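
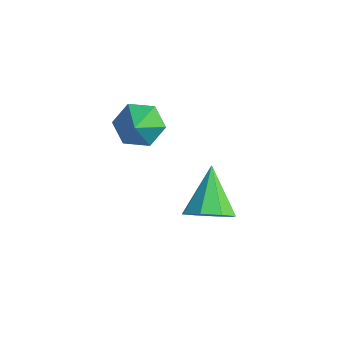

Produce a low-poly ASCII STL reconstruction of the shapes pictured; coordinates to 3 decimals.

solid 
facet normal -0.593 0.497 -0.634
outer loop
vertex 1.01 -0.005 2.768
vertex 0.505 -0.572 2.796
vertex 0.458 0.003 3.291
endloop
endfacet
facet normal 0.568 0.574 0.590
outer loop
vertex 1.01 -0.005 2.768
vertex 0.458 0.003 3.291
vertex 1.335 -1.268 3.684
endloop
endfacet
facet normal -0.593 0.497 -0.634
outer loop
vertex 0.458 0.003 3.291
vertex 0.505 -0.572 2.796
vertex -0.047 -0.564 3.319
endloop
endfacet
facet normal -0.159 0.190 0.969
outer loop
vertex 0.458 0.003 3.291
vertex -0.047 -0.564 3.319
vertex 1.335 -1.268 3.684
endloop
endfacet
facet normal -0.593 0.496 -0.634
outer loop
vertex -0.047 -0.564 3.319
vertex 0.505 -0.572 2.796
vertex -0.0 -1.139 2.825
endloop
endfacet
facet normal -0.475 -0.596 0.648
outer loop
vertex -0.047 -0.564 3.319
vertex -0.0 -1.139 2.825
vertex 1.335 -1.268 3.684
endloop
endfacet
facet normal -0.594 0.496 -0.633
outer loop
vertex -0.0 -1.139 2.825
vertex 0.505 -0.572 2.796
vertex 0.551 -1.147 2.302
endloop
endfacet
facet normal -0.063 -0.997 -0.051
outer loop
vertex -0.0 -1.139 2.825
vertex 0.551 -1.147 2.302
vertex 1.335 -1.268 3.684
endloop
endfacet
facet normal -0.592 0.497 -0.634
outer loop
vertex 0.551 -1.147 2.302
vertex 0.505 -0.572 2.796
vertex 1.057 -0.58 2.274
endloop
endfacet
facet normal 0.663 -0.613 -0.430
outer loop
vertex 0.551 -1.147 2.302
vertex 1.057 -0.58 2.274
vertex 1.335 -1.268 3.684
endloop
endfacet
facet normal -0.593 0.496 -0.634
outer loop
vertex 1.057 -0.58 2.274
vertex 0.505 -0.572 2.796
vertex 1.01 -0.005 2.768
endloop
endfacet
facet normal 0.979 0.173 -0.108
outer loop
vertex 1.057 -0.58 2.274
vertex 1.01 -0.005 2.768
vertex 1.335 -1.268 3.684
endloop
endfacet
facet normal 0.581 -0.475 -0.661
outer loop
vertex 3.042 0.972 -0.293
vertex 2.445 0.463 -0.452
vertex 2.683 1.167 -0.749
endloop
endfacet
facet normal 0.281 0.942 0.182
outer loop
vertex 3.042 0.972 -0.293
vertex 2.683 1.167 -0.749
vertex 1.475 1.257 0.652
endloop
endfacet
facet normal 0.581 -0.475 -0.661
outer loop
vertex 2.683 1.167 -0.749
vertex 2.445 0.463 -0.452
vertex 2.185 0.95 -1.031
endloop
endfacet
facet normal -0.249 0.929 -0.275
outer loop
vertex 2.683 1.167 -0.749
vertex 2.185 0.95 -1.031
vertex 1.475 1.257 0.652
endloop
endfacet
facet normal 0.581 -0.475 -0.661
outer loop
vertex 2.185 0.95 -1.031
vertex 2.445 0.463 -0.452
vertex 1.839 0.448 -0.974
endloop
endfacet
facet normal -0.771 0.484 -0.414
outer loop
vertex 2.185 0.95 -1.031
vertex 1.839 0.448 -0.974
vertex 1.475 1.257 0.652
endloop
endfacet
facet normal 0.581 -0.475 -0.661
outer loop
vertex 1.839 0.448 -0.974
vertex 2.445 0.463 -0.452
vertex 1.849 -0.045 -0.611
endloop
endfacet
facet normal -0.979 -0.133 -0.153
outer loop
vertex 1.839 0.448 -0.974
vertex 1.849 -0.045 -0.611
vertex 1.475 1.257 0.652
endloop
endfacet
facet normal 0.581 -0.475 -0.661
outer loop
vertex 1.849 -0.045 -0.611
vertex 2.445 0.463 -0.452
vertex 2.208 -0.241 -0.155
endloop
endfacet
facet normal -0.752 -0.558 0.352
outer loop
vertex 1.849 -0.045 -0.611
vertex 2.208 -0.241 -0.155
vertex 1.475 1.257 0.652
endloop
endfacet
facet normal 0.582 -0.475 -0.661
outer loop
vertex 2.208 -0.241 -0.155
vertex 2.445 0.463 -0.452
vertex 2.706 -0.023 0.127
endloop
endfacet
facet normal -0.220 -0.544 0.810
outer loop
vertex 2.208 -0.241 -0.155
vertex 2.706 -0.023 0.127
vertex 1.475 1.257 0.652
endloop
endfacet
facet normal 0.582 -0.475 -0.661
outer loop
vertex 2.706 -0.023 0.127
vertex 2.445 0.463 -0.452
vertex 3.051 0.479 0.07
endloop
endfacet
facet normal 0.301 -0.099 0.948
outer loop
vertex 2.706 -0.023 0.127
vertex 3.051 0.479 0.07
vertex 1.475 1.257 0.652
endloop
endfacet
facet normal 0.581 -0.476 -0.660
outer loop
vertex 3.051 0.479 0.07
vertex 2.445 0.463 -0.452
vertex 3.042 0.972 -0.293
endloop
endfacet
facet normal 0.509 0.516 0.689
outer loop
vertex 3.051 0.479 0.07
vertex 3.042 0.972 -0.293
vertex 1.475 1.257 0.652
endloop
endfacet

endsolid


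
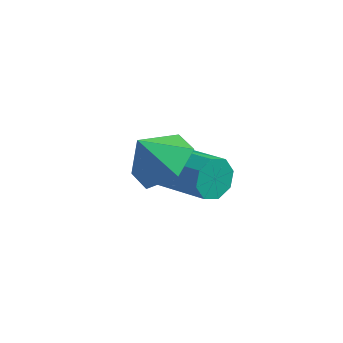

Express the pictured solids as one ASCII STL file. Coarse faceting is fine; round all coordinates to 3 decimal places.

solid 
facet normal 0.516 0.233 -0.824
outer loop
vertex -2.66 1.251 0.861
vertex -3.465 0.932 0.267
vertex -3.41 1.932 0.584
endloop
endfacet
facet normal 0.071 0.442 0.894
outer loop
vertex -2.66 1.251 0.861
vertex -3.41 1.932 0.584
vertex -4.095 0.648 1.273
endloop
endfacet
facet normal 0.515 0.233 -0.825
outer loop
vertex -3.41 1.932 0.584
vertex -3.465 0.932 0.267
vertex -4.216 1.613 -0.01
endloop
endfacet
facet normal -0.614 0.602 0.510
outer loop
vertex -3.41 1.932 0.584
vertex -4.216 1.613 -0.01
vertex -4.095 0.648 1.273
endloop
endfacet
facet normal 0.515 0.233 -0.825
outer loop
vertex -4.216 1.613 -0.01
vertex -3.465 0.932 0.267
vertex -4.271 0.613 -0.327
endloop
endfacet
facet normal -0.994 0.020 0.109
outer loop
vertex -4.216 1.613 -0.01
vertex -4.271 0.613 -0.327
vertex -4.095 0.648 1.273
endloop
endfacet
facet normal 0.516 0.233 -0.825
outer loop
vertex -4.271 0.613 -0.327
vertex -3.465 0.932 0.267
vertex -3.521 -0.067 -0.05
endloop
endfacet
facet normal -0.687 -0.721 0.091
outer loop
vertex -4.271 0.613 -0.327
vertex -3.521 -0.067 -0.05
vertex -4.095 0.648 1.273
endloop
endfacet
facet normal 0.516 0.233 -0.825
outer loop
vertex -3.521 -0.067 -0.05
vertex -3.465 0.932 0.267
vertex -2.715 0.252 0.544
endloop
endfacet
facet normal -0.002 -0.880 0.475
outer loop
vertex -3.521 -0.067 -0.05
vertex -2.715 0.252 0.544
vertex -4.095 0.648 1.273
endloop
endfacet
facet normal 0.516 0.233 -0.824
outer loop
vertex -2.715 0.252 0.544
vertex -3.465 0.932 0.267
vertex -2.66 1.251 0.861
endloop
endfacet
facet normal 0.377 -0.299 0.877
outer loop
vertex -2.715 0.252 0.544
vertex -2.66 1.251 0.861
vertex -4.095 0.648 1.273
endloop
endfacet
facet normal -0.863 0.343 -0.371
outer loop
vertex -4.08 3.768 -3.38
vertex -4.445 3.463 -2.813
vertex -4.129 4.121 -2.94
endloop
endfacet
facet normal 0.497 0.703 -0.509
outer loop
vertex -4.08 3.768 -3.38
vertex -4.129 4.121 -2.94
vertex -2.25 3.042 -2.594
endloop
endfacet
facet normal 0.498 0.705 -0.506
outer loop
vertex -2.25 3.042 -2.594
vertex -4.129 4.121 -2.94
vertex -2.3 3.394 -2.153
endloop
endfacet
facet normal 0.863 -0.343 0.371
outer loop
vertex -2.25 3.042 -2.594
vertex -2.3 3.394 -2.153
vertex -2.615 2.737 -2.027
endloop
endfacet
facet normal -0.863 0.343 -0.372
outer loop
vertex -4.129 4.121 -2.94
vertex -4.445 3.463 -2.813
vertex -4.364 4.088 -2.425
endloop
endfacet
facet normal 0.290 0.938 0.192
outer loop
vertex -4.129 4.121 -2.94
vertex -4.364 4.088 -2.425
vertex -2.3 3.394 -2.153
endloop
endfacet
facet normal 0.290 0.938 0.190
outer loop
vertex -2.3 3.394 -2.153
vertex -4.364 4.088 -2.425
vertex -2.534 3.362 -1.638
endloop
endfacet
facet normal 0.863 -0.343 0.371
outer loop
vertex -2.3 3.394 -2.153
vertex -2.534 3.362 -1.638
vertex -2.615 2.737 -2.027
endloop
endfacet
facet normal -0.864 0.342 -0.370
outer loop
vertex -4.364 4.088 -2.425
vertex -4.445 3.463 -2.813
vertex -4.645 3.689 -2.138
endloop
endfacet
facet normal -0.088 0.622 0.778
outer loop
vertex -4.364 4.088 -2.425
vertex -4.645 3.689 -2.138
vertex -2.534 3.362 -1.638
endloop
endfacet
facet normal -0.088 0.622 0.778
outer loop
vertex -2.534 3.362 -1.638
vertex -4.645 3.689 -2.138
vertex -2.816 2.963 -1.351
endloop
endfacet
facet normal 0.863 -0.343 0.371
outer loop
vertex -2.534 3.362 -1.638
vertex -2.816 2.963 -1.351
vertex -2.615 2.737 -2.027
endloop
endfacet
facet normal -0.863 0.344 -0.371
outer loop
vertex -4.645 3.689 -2.138
vertex -4.445 3.463 -2.813
vertex -4.81 3.158 -2.246
endloop
endfacet
facet normal -0.413 -0.056 0.909
outer loop
vertex -4.645 3.689 -2.138
vertex -4.81 3.158 -2.246
vertex -2.816 2.963 -1.351
endloop
endfacet
facet normal -0.414 -0.059 0.909
outer loop
vertex -2.816 2.963 -1.351
vertex -4.81 3.158 -2.246
vertex -2.98 2.432 -1.46
endloop
endfacet
facet normal 0.863 -0.343 0.371
outer loop
vertex -2.816 2.963 -1.351
vertex -2.98 2.432 -1.46
vertex -2.615 2.737 -2.027
endloop
endfacet
facet normal -0.863 0.343 -0.371
outer loop
vertex -4.81 3.158 -2.246
vertex -4.445 3.463 -2.813
vertex -4.76 2.806 -2.687
endloop
endfacet
facet normal -0.497 -0.705 0.506
outer loop
vertex -4.81 3.158 -2.246
vertex -4.76 2.806 -2.687
vertex -2.98 2.432 -1.46
endloop
endfacet
facet normal -0.498 -0.703 0.508
outer loop
vertex -2.98 2.432 -1.46
vertex -4.76 2.806 -2.687
vertex -2.931 2.079 -1.9
endloop
endfacet
facet normal 0.863 -0.343 0.371
outer loop
vertex -2.98 2.432 -1.46
vertex -2.931 2.079 -1.9
vertex -2.615 2.737 -2.027
endloop
endfacet
facet normal -0.863 0.343 -0.371
outer loop
vertex -4.76 2.806 -2.687
vertex -4.445 3.463 -2.813
vertex -4.526 2.838 -3.202
endloop
endfacet
facet normal -0.291 -0.938 -0.190
outer loop
vertex -4.76 2.806 -2.687
vertex -4.526 2.838 -3.202
vertex -2.931 2.079 -1.9
endloop
endfacet
facet normal -0.289 -0.938 -0.192
outer loop
vertex -2.931 2.079 -1.9
vertex -4.526 2.838 -3.202
vertex -2.696 2.112 -2.415
endloop
endfacet
facet normal 0.863 -0.343 0.372
outer loop
vertex -2.931 2.079 -1.9
vertex -2.696 2.112 -2.415
vertex -2.615 2.737 -2.027
endloop
endfacet
facet normal -0.863 0.343 -0.371
outer loop
vertex -4.526 2.838 -3.202
vertex -4.445 3.463 -2.813
vertex -4.244 3.237 -3.489
endloop
endfacet
facet normal 0.088 -0.622 -0.778
outer loop
vertex -4.526 2.838 -3.202
vertex -4.244 3.237 -3.489
vertex -2.696 2.112 -2.415
endloop
endfacet
facet normal 0.088 -0.622 -0.778
outer loop
vertex -2.696 2.112 -2.415
vertex -4.244 3.237 -3.489
vertex -2.415 2.511 -2.702
endloop
endfacet
facet normal 0.864 -0.342 0.370
outer loop
vertex -2.696 2.112 -2.415
vertex -2.415 2.511 -2.702
vertex -2.615 2.737 -2.027
endloop
endfacet
facet normal -0.863 0.343 -0.371
outer loop
vertex -4.244 3.237 -3.489
vertex -4.445 3.463 -2.813
vertex -4.08 3.768 -3.38
endloop
endfacet
facet normal 0.414 0.059 -0.908
outer loop
vertex -4.244 3.237 -3.489
vertex -4.08 3.768 -3.38
vertex -2.415 2.511 -2.702
endloop
endfacet
facet normal 0.413 0.057 -0.909
outer loop
vertex -2.415 2.511 -2.702
vertex -4.08 3.768 -3.38
vertex -2.25 3.042 -2.594
endloop
endfacet
facet normal 0.863 -0.344 0.371
outer loop
vertex -2.415 2.511 -2.702
vertex -2.25 3.042 -2.594
vertex -2.615 2.737 -2.027
endloop
endfacet

endsolid


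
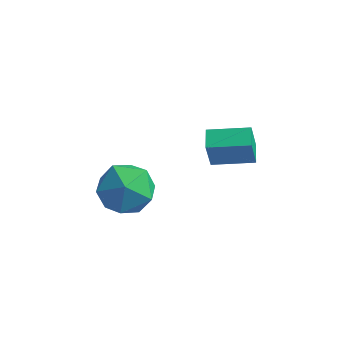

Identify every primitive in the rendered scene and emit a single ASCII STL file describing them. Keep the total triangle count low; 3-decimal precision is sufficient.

solid 
facet normal -0.906 -0.401 -0.138
outer loop
vertex 2.816 2.704 -1.641
vertex 2.44 3.488 -1.451
vertex 2.866 3.05 -2.976
endloop
endfacet
facet normal 0.423 -0.881 -0.213
outer loop
vertex 4.36 3.712 -2.749
vertex 2.816 2.704 -1.641
vertex 2.866 3.05 -2.976
endloop
endfacet
facet normal -0.905 -0.402 -0.137
outer loop
vertex 2.866 3.05 -2.976
vertex 2.44 3.488 -1.451
vertex 2.489 3.834 -2.786
endloop
endfacet
facet normal 0.036 0.251 -0.967
outer loop
vertex 2.489 3.834 -2.786
vertex 4.36 3.712 -2.749
vertex 2.866 3.05 -2.976
endloop
endfacet
facet normal -0.036 -0.251 0.967
outer loop
vertex 2.816 2.704 -1.641
vertex 3.934 4.15 -1.224
vertex 2.44 3.488 -1.451
endloop
endfacet
facet normal 0.422 -0.881 -0.213
outer loop
vertex 4.311 3.366 -1.414
vertex 2.816 2.704 -1.641
vertex 4.36 3.712 -2.749
endloop
endfacet
facet normal -0.036 -0.251 0.967
outer loop
vertex 4.311 3.366 -1.414
vertex 3.934 4.15 -1.224
vertex 2.816 2.704 -1.641
endloop
endfacet
facet normal -0.423 0.881 0.213
outer loop
vertex 2.44 3.488 -1.451
vertex 3.934 4.15 -1.224
vertex 2.489 3.834 -2.786
endloop
endfacet
facet normal 0.036 0.251 -0.967
outer loop
vertex 3.984 4.496 -2.559
vertex 4.36 3.712 -2.749
vertex 2.489 3.834 -2.786
endloop
endfacet
facet normal -0.422 0.881 0.213
outer loop
vertex 2.489 3.834 -2.786
vertex 3.934 4.15 -1.224
vertex 3.984 4.496 -2.559
endloop
endfacet
facet normal 0.906 0.401 0.137
outer loop
vertex 3.984 4.496 -2.559
vertex 4.311 3.366 -1.414
vertex 4.36 3.712 -2.749
endloop
endfacet
facet normal 0.905 0.402 0.138
outer loop
vertex 3.934 4.15 -1.224
vertex 4.311 3.366 -1.414
vertex 3.984 4.496 -2.559
endloop
endfacet
facet normal -0.665 0.696 -0.269
outer loop
vertex 0.904 0.258 -2.869
vertex 0.111 -0.193 -2.074
vertex 0.882 0.675 -1.734
endloop
endfacet
facet normal 0.002 0.939 -0.345
outer loop
vertex 0.904 0.258 -2.869
vertex 0.882 0.675 -1.734
vertex 1.94 0.471 -2.283
endloop
endfacet
facet normal 0.345 0.502 -0.793
outer loop
vertex 0.904 0.258 -2.869
vertex 1.94 0.471 -2.283
vertex 1.823 -0.522 -2.962
endloop
endfacet
facet normal -0.109 -0.010 -0.994
outer loop
vertex 0.904 0.258 -2.869
vertex 1.823 -0.522 -2.962
vertex 0.693 -0.932 -2.834
endloop
endfacet
facet normal -0.734 0.111 -0.670
outer loop
vertex 0.904 0.258 -2.869
vertex 0.693 -0.932 -2.834
vertex 0.111 -0.193 -2.074
endloop
endfacet
facet normal 0.325 0.900 0.291
outer loop
vertex 1.94 0.471 -2.283
vertex 0.882 0.675 -1.734
vertex 1.787 0.152 -1.126
endloop
endfacet
facet normal -0.755 0.509 0.414
outer loop
vertex 0.882 0.675 -1.734
vertex 0.111 -0.193 -2.074
vertex 0.657 -0.258 -0.998
endloop
endfacet
facet normal -0.867 -0.440 -0.236
outer loop
vertex 0.111 -0.193 -2.074
vertex 0.693 -0.932 -2.834
vertex 0.54 -1.251 -1.677
endloop
endfacet
facet normal 0.144 -0.634 -0.760
outer loop
vertex 0.693 -0.932 -2.834
vertex 1.823 -0.522 -2.962
vertex 1.598 -1.455 -2.226
endloop
endfacet
facet normal 0.880 0.194 -0.435
outer loop
vertex 1.823 -0.522 -2.962
vertex 1.94 0.471 -2.283
vertex 2.369 -0.587 -1.886
endloop
endfacet
facet normal 0.109 0.010 0.994
outer loop
vertex 1.576 -1.038 -1.091
vertex 1.787 0.152 -1.126
vertex 0.657 -0.258 -0.998
endloop
endfacet
facet normal -0.345 -0.502 0.793
outer loop
vertex 1.576 -1.038 -1.091
vertex 0.657 -0.258 -0.998
vertex 0.54 -1.251 -1.677
endloop
endfacet
facet normal -0.002 -0.939 0.345
outer loop
vertex 1.576 -1.038 -1.091
vertex 0.54 -1.251 -1.677
vertex 1.598 -1.455 -2.226
endloop
endfacet
facet normal 0.665 -0.696 0.269
outer loop
vertex 1.576 -1.038 -1.091
vertex 1.598 -1.455 -2.226
vertex 2.369 -0.587 -1.886
endloop
endfacet
facet normal 0.734 -0.111 0.670
outer loop
vertex 1.576 -1.038 -1.091
vertex 2.369 -0.587 -1.886
vertex 1.787 0.152 -1.126
endloop
endfacet
facet normal -0.144 0.634 0.760
outer loop
vertex 0.657 -0.258 -0.998
vertex 1.787 0.152 -1.126
vertex 0.882 0.675 -1.734
endloop
endfacet
facet normal -0.880 -0.194 0.435
outer loop
vertex 0.54 -1.251 -1.677
vertex 0.657 -0.258 -0.998
vertex 0.111 -0.193 -2.074
endloop
endfacet
facet normal -0.325 -0.900 -0.291
outer loop
vertex 1.598 -1.455 -2.226
vertex 0.54 -1.251 -1.677
vertex 0.693 -0.932 -2.834
endloop
endfacet
facet normal 0.755 -0.509 -0.414
outer loop
vertex 2.369 -0.587 -1.886
vertex 1.598 -1.455 -2.226
vertex 1.823 -0.522 -2.962
endloop
endfacet
facet normal 0.867 0.440 0.236
outer loop
vertex 1.787 0.152 -1.126
vertex 2.369 -0.587 -1.886
vertex 1.94 0.471 -2.283
endloop
endfacet

endsolid


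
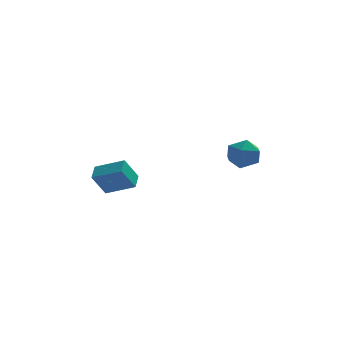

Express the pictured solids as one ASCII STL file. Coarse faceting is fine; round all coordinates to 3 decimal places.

solid 
facet normal 0.300 0.953 0.034
outer loop
vertex 3.486 -1.394 -3.426
vertex 3.092 -1.306 -2.41
vertex 4.126 -1.626 -2.57
endloop
endfacet
facet normal 0.726 0.567 -0.389
outer loop
vertex 3.486 -1.394 -3.426
vertex 4.126 -1.626 -2.57
vertex 4.149 -2.264 -3.458
endloop
endfacet
facet normal 0.324 0.280 -0.903
outer loop
vertex 3.486 -1.394 -3.426
vertex 4.149 -2.264 -3.458
vertex 3.129 -2.338 -3.847
endloop
endfacet
facet normal -0.350 0.489 -0.799
outer loop
vertex 3.486 -1.394 -3.426
vertex 3.129 -2.338 -3.847
vertex 2.476 -1.746 -3.199
endloop
endfacet
facet normal -0.365 0.905 -0.220
outer loop
vertex 3.486 -1.394 -3.426
vertex 2.476 -1.746 -3.199
vertex 3.092 -1.306 -2.41
endloop
endfacet
facet normal 0.999 0.035 0.001
outer loop
vertex 4.149 -2.264 -3.458
vertex 4.126 -1.626 -2.57
vertex 4.164 -2.714 -2.461
endloop
endfacet
facet normal 0.310 0.660 0.684
outer loop
vertex 4.126 -1.626 -2.57
vertex 3.092 -1.306 -2.41
vertex 3.511 -2.122 -1.813
endloop
endfacet
facet normal -0.766 0.581 0.274
outer loop
vertex 3.092 -1.306 -2.41
vertex 2.476 -1.746 -3.199
vertex 2.491 -2.196 -2.202
endloop
endfacet
facet normal -0.742 -0.092 -0.664
outer loop
vertex 2.476 -1.746 -3.199
vertex 3.129 -2.338 -3.847
vertex 2.514 -2.834 -3.09
endloop
endfacet
facet normal 0.349 -0.430 -0.833
outer loop
vertex 3.129 -2.338 -3.847
vertex 4.149 -2.264 -3.458
vertex 3.548 -3.154 -3.25
endloop
endfacet
facet normal 0.350 -0.489 0.799
outer loop
vertex 3.154 -3.066 -2.234
vertex 4.164 -2.714 -2.461
vertex 3.511 -2.122 -1.813
endloop
endfacet
facet normal -0.324 -0.280 0.903
outer loop
vertex 3.154 -3.066 -2.234
vertex 3.511 -2.122 -1.813
vertex 2.491 -2.196 -2.202
endloop
endfacet
facet normal -0.726 -0.567 0.389
outer loop
vertex 3.154 -3.066 -2.234
vertex 2.491 -2.196 -2.202
vertex 2.514 -2.834 -3.09
endloop
endfacet
facet normal -0.300 -0.953 -0.034
outer loop
vertex 3.154 -3.066 -2.234
vertex 2.514 -2.834 -3.09
vertex 3.548 -3.154 -3.25
endloop
endfacet
facet normal 0.365 -0.905 0.220
outer loop
vertex 3.154 -3.066 -2.234
vertex 3.548 -3.154 -3.25
vertex 4.164 -2.714 -2.461
endloop
endfacet
facet normal 0.742 0.092 0.664
outer loop
vertex 3.511 -2.122 -1.813
vertex 4.164 -2.714 -2.461
vertex 4.126 -1.626 -2.57
endloop
endfacet
facet normal -0.349 0.430 0.833
outer loop
vertex 2.491 -2.196 -2.202
vertex 3.511 -2.122 -1.813
vertex 3.092 -1.306 -2.41
endloop
endfacet
facet normal -0.999 -0.035 -0.001
outer loop
vertex 2.514 -2.834 -3.09
vertex 2.491 -2.196 -2.202
vertex 2.476 -1.746 -3.199
endloop
endfacet
facet normal -0.310 -0.660 -0.684
outer loop
vertex 3.548 -3.154 -3.25
vertex 2.514 -2.834 -3.09
vertex 3.129 -2.338 -3.847
endloop
endfacet
facet normal 0.766 -0.581 -0.274
outer loop
vertex 4.164 -2.714 -2.461
vertex 3.548 -3.154 -3.25
vertex 4.149 -2.264 -3.458
endloop
endfacet
facet normal -0.452 -0.287 0.844
outer loop
vertex -3.094 -3.762 -2.68
vertex -4.696 -3.223 -3.355
vertex -3.248 -4.737 -3.094
endloop
endfacet
facet normal 0.880 -0.296 0.371
outer loop
vertex -2.524 -4.277 -4.445
vertex -3.094 -3.762 -2.68
vertex -3.248 -4.737 -3.094
endloop
endfacet
facet normal -0.452 -0.287 0.844
outer loop
vertex -3.248 -4.737 -3.094
vertex -4.696 -3.223 -3.355
vertex -4.85 -4.198 -3.769
endloop
endfacet
facet normal -0.143 -0.911 -0.387
outer loop
vertex -4.85 -4.198 -3.769
vertex -2.524 -4.277 -4.445
vertex -3.248 -4.737 -3.094
endloop
endfacet
facet normal 0.143 0.911 0.387
outer loop
vertex -3.094 -3.762 -2.68
vertex -3.972 -2.763 -4.706
vertex -4.696 -3.223 -3.355
endloop
endfacet
facet normal 0.880 -0.296 0.371
outer loop
vertex -2.37 -3.302 -4.031
vertex -3.094 -3.762 -2.68
vertex -2.524 -4.277 -4.445
endloop
endfacet
facet normal 0.143 0.911 0.387
outer loop
vertex -2.37 -3.302 -4.031
vertex -3.972 -2.763 -4.706
vertex -3.094 -3.762 -2.68
endloop
endfacet
facet normal -0.880 0.296 -0.371
outer loop
vertex -4.696 -3.223 -3.355
vertex -3.972 -2.763 -4.706
vertex -4.85 -4.198 -3.769
endloop
endfacet
facet normal -0.143 -0.911 -0.387
outer loop
vertex -4.126 -3.738 -5.12
vertex -2.524 -4.277 -4.445
vertex -4.85 -4.198 -3.769
endloop
endfacet
facet normal -0.880 0.296 -0.371
outer loop
vertex -4.85 -4.198 -3.769
vertex -3.972 -2.763 -4.706
vertex -4.126 -3.738 -5.12
endloop
endfacet
facet normal 0.452 0.287 -0.844
outer loop
vertex -4.126 -3.738 -5.12
vertex -2.37 -3.302 -4.031
vertex -2.524 -4.277 -4.445
endloop
endfacet
facet normal 0.452 0.287 -0.844
outer loop
vertex -3.972 -2.763 -4.706
vertex -2.37 -3.302 -4.031
vertex -4.126 -3.738 -5.12
endloop
endfacet

endsolid


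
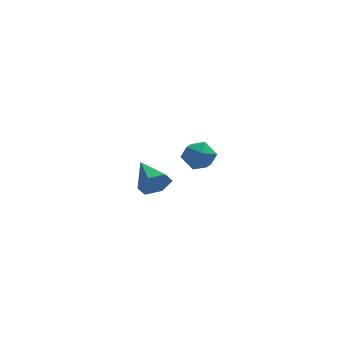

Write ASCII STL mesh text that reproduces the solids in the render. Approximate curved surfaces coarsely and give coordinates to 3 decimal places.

solid 
facet normal 0.408 -0.834 -0.372
outer loop
vertex -2.698 3.473 -3.851
vertex -3.085 2.911 -3.015
vertex -3.677 3.021 -3.912
endloop
endfacet
facet normal -0.260 0.659 -0.705
outer loop
vertex -2.698 3.473 -3.851
vertex -3.677 3.021 -3.912
vertex -3.975 4.729 -2.205
endloop
endfacet
facet normal 0.408 -0.834 -0.371
outer loop
vertex -3.677 3.021 -3.912
vertex -3.085 2.911 -3.015
vertex -4.064 2.459 -3.075
endloop
endfacet
facet normal -0.933 0.161 -0.323
outer loop
vertex -3.677 3.021 -3.912
vertex -4.064 2.459 -3.075
vertex -3.975 4.729 -2.205
endloop
endfacet
facet normal 0.408 -0.834 -0.371
outer loop
vertex -4.064 2.459 -3.075
vertex -3.085 2.911 -3.015
vertex -3.473 2.349 -2.178
endloop
endfacet
facet normal -0.832 -0.170 0.528
outer loop
vertex -4.064 2.459 -3.075
vertex -3.473 2.349 -2.178
vertex -3.975 4.729 -2.205
endloop
endfacet
facet normal 0.407 -0.834 -0.372
outer loop
vertex -3.473 2.349 -2.178
vertex -3.085 2.911 -3.015
vertex -2.494 2.8 -2.118
endloop
endfacet
facet normal -0.061 -0.001 0.998
outer loop
vertex -3.473 2.349 -2.178
vertex -2.494 2.8 -2.118
vertex -3.975 4.729 -2.205
endloop
endfacet
facet normal 0.408 -0.834 -0.372
outer loop
vertex -2.494 2.8 -2.118
vertex -3.085 2.911 -3.015
vertex -2.106 3.363 -2.954
endloop
endfacet
facet normal 0.610 0.496 0.617
outer loop
vertex -2.494 2.8 -2.118
vertex -2.106 3.363 -2.954
vertex -3.975 4.729 -2.205
endloop
endfacet
facet normal 0.408 -0.834 -0.372
outer loop
vertex -2.106 3.363 -2.954
vertex -3.085 2.911 -3.015
vertex -2.698 3.473 -3.851
endloop
endfacet
facet normal 0.510 0.827 -0.235
outer loop
vertex -2.106 3.363 -2.954
vertex -2.698 3.473 -3.851
vertex -3.975 4.729 -2.205
endloop
endfacet
facet normal -0.664 0.732 -0.155
outer loop
vertex -0.793 -2.905 2.446
vertex -1.546 -3.504 2.843
vertex -0.998 -2.875 3.466
endloop
endfacet
facet normal -0.014 0.999 -0.032
outer loop
vertex -0.793 -2.905 2.446
vertex -0.998 -2.875 3.466
vertex -0.012 -2.872 3.133
endloop
endfacet
facet normal 0.429 0.736 -0.524
outer loop
vertex -0.793 -2.905 2.446
vertex -0.012 -2.872 3.133
vertex 0.05 -3.498 2.304
endloop
endfacet
facet normal 0.054 0.304 -0.951
outer loop
vertex -0.793 -2.905 2.446
vertex 0.05 -3.498 2.304
vertex -0.898 -3.889 2.125
endloop
endfacet
facet normal -0.621 0.302 -0.723
outer loop
vertex -0.793 -2.905 2.446
vertex -0.898 -3.889 2.125
vertex -1.546 -3.504 2.843
endloop
endfacet
facet normal 0.203 0.768 0.608
outer loop
vertex -0.012 -2.872 3.133
vertex -0.998 -2.875 3.466
vertex -0.282 -3.451 3.955
endloop
endfacet
facet normal -0.849 0.335 0.409
outer loop
vertex -0.998 -2.875 3.466
vertex -1.546 -3.504 2.843
vertex -1.23 -3.842 3.776
endloop
endfacet
facet normal -0.780 -0.361 -0.511
outer loop
vertex -1.546 -3.504 2.843
vertex -0.898 -3.889 2.125
vertex -1.168 -4.468 2.947
endloop
endfacet
facet normal 0.313 -0.357 -0.880
outer loop
vertex -0.898 -3.889 2.125
vertex 0.05 -3.498 2.304
vertex -0.182 -4.465 2.614
endloop
endfacet
facet normal 0.921 0.341 -0.188
outer loop
vertex 0.05 -3.498 2.304
vertex -0.012 -2.872 3.133
vertex 0.366 -3.836 3.237
endloop
endfacet
facet normal -0.054 -0.304 0.951
outer loop
vertex -0.387 -4.435 3.634
vertex -0.282 -3.451 3.955
vertex -1.23 -3.842 3.776
endloop
endfacet
facet normal -0.429 -0.736 0.524
outer loop
vertex -0.387 -4.435 3.634
vertex -1.23 -3.842 3.776
vertex -1.168 -4.468 2.947
endloop
endfacet
facet normal 0.014 -0.999 0.032
outer loop
vertex -0.387 -4.435 3.634
vertex -1.168 -4.468 2.947
vertex -0.182 -4.465 2.614
endloop
endfacet
facet normal 0.664 -0.732 0.155
outer loop
vertex -0.387 -4.435 3.634
vertex -0.182 -4.465 2.614
vertex 0.366 -3.836 3.237
endloop
endfacet
facet normal 0.621 -0.302 0.723
outer loop
vertex -0.387 -4.435 3.634
vertex 0.366 -3.836 3.237
vertex -0.282 -3.451 3.955
endloop
endfacet
facet normal -0.313 0.357 0.880
outer loop
vertex -1.23 -3.842 3.776
vertex -0.282 -3.451 3.955
vertex -0.998 -2.875 3.466
endloop
endfacet
facet normal -0.921 -0.341 0.188
outer loop
vertex -1.168 -4.468 2.947
vertex -1.23 -3.842 3.776
vertex -1.546 -3.504 2.843
endloop
endfacet
facet normal -0.203 -0.768 -0.608
outer loop
vertex -0.182 -4.465 2.614
vertex -1.168 -4.468 2.947
vertex -0.898 -3.889 2.125
endloop
endfacet
facet normal 0.849 -0.335 -0.409
outer loop
vertex 0.366 -3.836 3.237
vertex -0.182 -4.465 2.614
vertex 0.05 -3.498 2.304
endloop
endfacet
facet normal 0.780 0.361 0.511
outer loop
vertex -0.282 -3.451 3.955
vertex 0.366 -3.836 3.237
vertex -0.012 -2.872 3.133
endloop
endfacet

endsolid


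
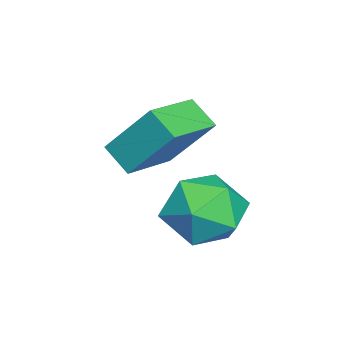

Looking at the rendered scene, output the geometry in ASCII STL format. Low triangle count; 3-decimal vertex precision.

solid 
facet normal -0.904 0.378 -0.197
outer loop
vertex -1.695 0.519 0.642
vertex -1.513 1.808 2.277
vertex -1.24 1.271 -0.002
endloop
endfacet
facet normal -0.087 -0.617 -0.782
outer loop
vertex 0.433 0.572 0.363
vertex -1.695 0.519 0.642
vertex -1.24 1.271 -0.002
endloop
endfacet
facet normal -0.905 0.378 -0.197
outer loop
vertex -1.24 1.271 -0.002
vertex -1.513 1.808 2.277
vertex -1.058 2.561 1.633
endloop
endfacet
facet normal 0.417 0.690 -0.591
outer loop
vertex -1.058 2.561 1.633
vertex 0.433 0.572 0.363
vertex -1.24 1.271 -0.002
endloop
endfacet
facet normal -0.417 -0.690 0.591
outer loop
vertex -1.695 0.519 0.642
vertex 0.16 1.109 2.642
vertex -1.513 1.808 2.277
endloop
endfacet
facet normal -0.087 -0.617 -0.782
outer loop
vertex -0.022 -0.181 1.007
vertex -1.695 0.519 0.642
vertex 0.433 0.572 0.363
endloop
endfacet
facet normal -0.418 -0.690 0.591
outer loop
vertex -0.022 -0.181 1.007
vertex 0.16 1.109 2.642
vertex -1.695 0.519 0.642
endloop
endfacet
facet normal 0.087 0.617 0.782
outer loop
vertex -1.513 1.808 2.277
vertex 0.16 1.109 2.642
vertex -1.058 2.561 1.633
endloop
endfacet
facet normal 0.418 0.690 -0.591
outer loop
vertex 0.615 1.861 1.998
vertex 0.433 0.572 0.363
vertex -1.058 2.561 1.633
endloop
endfacet
facet normal 0.087 0.617 0.782
outer loop
vertex -1.058 2.561 1.633
vertex 0.16 1.109 2.642
vertex 0.615 1.861 1.998
endloop
endfacet
facet normal 0.905 -0.378 0.197
outer loop
vertex 0.615 1.861 1.998
vertex -0.022 -0.181 1.007
vertex 0.433 0.572 0.363
endloop
endfacet
facet normal 0.904 -0.378 0.198
outer loop
vertex 0.16 1.109 2.642
vertex -0.022 -0.181 1.007
vertex 0.615 1.861 1.998
endloop
endfacet
facet normal -0.615 0.604 -0.507
outer loop
vertex 1.408 3.455 -1.01
vertex 0.422 2.907 -0.468
vertex 0.957 3.902 0.069
endloop
endfacet
facet normal 0.010 0.925 -0.379
outer loop
vertex 1.408 3.455 -1.01
vertex 0.957 3.902 0.069
vertex 2.194 3.817 -0.106
endloop
endfacet
facet normal 0.526 0.526 -0.668
outer loop
vertex 1.408 3.455 -1.01
vertex 2.194 3.817 -0.106
vertex 2.422 2.769 -0.751
endloop
endfacet
facet normal 0.220 -0.042 -0.975
outer loop
vertex 1.408 3.455 -1.01
vertex 2.422 2.769 -0.751
vertex 1.327 2.207 -0.974
endloop
endfacet
facet normal -0.484 0.006 -0.875
outer loop
vertex 1.408 3.455 -1.01
vertex 1.327 2.207 -0.974
vertex 0.422 2.907 -0.468
endloop
endfacet
facet normal 0.111 0.939 0.327
outer loop
vertex 2.194 3.817 -0.106
vertex 0.957 3.902 0.069
vertex 1.693 3.493 0.994
endloop
endfacet
facet normal -0.900 0.419 0.120
outer loop
vertex 0.957 3.902 0.069
vertex 0.422 2.907 -0.468
vertex 0.598 2.931 0.771
endloop
endfacet
facet normal -0.689 -0.547 -0.475
outer loop
vertex 0.422 2.907 -0.468
vertex 1.327 2.207 -0.974
vertex 0.826 1.883 0.126
endloop
endfacet
facet normal 0.451 -0.626 -0.636
outer loop
vertex 1.327 2.207 -0.974
vertex 2.422 2.769 -0.751
vertex 2.063 1.798 -0.049
endloop
endfacet
facet normal 0.946 0.292 -0.140
outer loop
vertex 2.422 2.769 -0.751
vertex 2.194 3.817 -0.106
vertex 2.598 2.793 0.488
endloop
endfacet
facet normal -0.220 0.042 0.975
outer loop
vertex 1.612 2.245 1.03
vertex 1.693 3.493 0.994
vertex 0.598 2.931 0.771
endloop
endfacet
facet normal -0.526 -0.526 0.668
outer loop
vertex 1.612 2.245 1.03
vertex 0.598 2.931 0.771
vertex 0.826 1.883 0.126
endloop
endfacet
facet normal -0.010 -0.925 0.379
outer loop
vertex 1.612 2.245 1.03
vertex 0.826 1.883 0.126
vertex 2.063 1.798 -0.049
endloop
endfacet
facet normal 0.615 -0.604 0.507
outer loop
vertex 1.612 2.245 1.03
vertex 2.063 1.798 -0.049
vertex 2.598 2.793 0.488
endloop
endfacet
facet normal 0.484 -0.006 0.875
outer loop
vertex 1.612 2.245 1.03
vertex 2.598 2.793 0.488
vertex 1.693 3.493 0.994
endloop
endfacet
facet normal -0.451 0.626 0.636
outer loop
vertex 0.598 2.931 0.771
vertex 1.693 3.493 0.994
vertex 0.957 3.902 0.069
endloop
endfacet
facet normal -0.946 -0.292 0.140
outer loop
vertex 0.826 1.883 0.126
vertex 0.598 2.931 0.771
vertex 0.422 2.907 -0.468
endloop
endfacet
facet normal -0.111 -0.939 -0.327
outer loop
vertex 2.063 1.798 -0.049
vertex 0.826 1.883 0.126
vertex 1.327 2.207 -0.974
endloop
endfacet
facet normal 0.900 -0.419 -0.120
outer loop
vertex 2.598 2.793 0.488
vertex 2.063 1.798 -0.049
vertex 2.422 2.769 -0.751
endloop
endfacet
facet normal 0.689 0.547 0.475
outer loop
vertex 1.693 3.493 0.994
vertex 2.598 2.793 0.488
vertex 2.194 3.817 -0.106
endloop
endfacet

endsolid


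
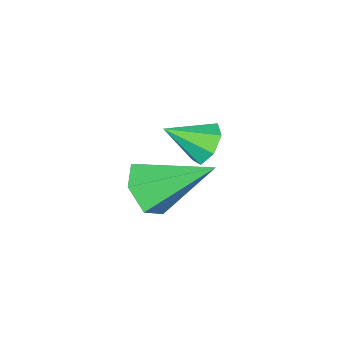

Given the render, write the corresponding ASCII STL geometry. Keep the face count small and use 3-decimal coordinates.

solid 
facet normal 0.469 -0.682 -0.561
outer loop
vertex -2.067 0.325 0.41
vertex -2.758 0.31 -0.15
vertex -2.089 0.881 -0.284
endloop
endfacet
facet normal 0.672 0.588 0.450
outer loop
vertex -2.067 0.325 0.41
vertex -2.089 0.881 -0.284
vertex -3.762 1.77 1.05
endloop
endfacet
facet normal 0.470 -0.682 -0.560
outer loop
vertex -2.089 0.881 -0.284
vertex -2.758 0.31 -0.15
vertex -2.78 0.866 -0.845
endloop
endfacet
facet normal 0.236 0.919 -0.316
outer loop
vertex -2.089 0.881 -0.284
vertex -2.78 0.866 -0.845
vertex -3.762 1.77 1.05
endloop
endfacet
facet normal 0.469 -0.682 -0.561
outer loop
vertex -2.78 0.866 -0.845
vertex -2.758 0.31 -0.15
vertex -3.449 0.296 -0.711
endloop
endfacet
facet normal -0.594 0.562 -0.576
outer loop
vertex -2.78 0.866 -0.845
vertex -3.449 0.296 -0.711
vertex -3.762 1.77 1.05
endloop
endfacet
facet normal 0.469 -0.682 -0.561
outer loop
vertex -3.449 0.296 -0.711
vertex -2.758 0.31 -0.15
vertex -3.428 -0.261 -0.016
endloop
endfacet
facet normal -0.990 -0.126 -0.071
outer loop
vertex -3.449 0.296 -0.711
vertex -3.428 -0.261 -0.016
vertex -3.762 1.77 1.05
endloop
endfacet
facet normal 0.469 -0.682 -0.561
outer loop
vertex -3.428 -0.261 -0.016
vertex -2.758 0.31 -0.15
vertex -2.736 -0.246 0.544
endloop
endfacet
facet normal -0.554 -0.457 0.696
outer loop
vertex -3.428 -0.261 -0.016
vertex -2.736 -0.246 0.544
vertex -3.762 1.77 1.05
endloop
endfacet
facet normal 0.469 -0.682 -0.561
outer loop
vertex -2.736 -0.246 0.544
vertex -2.758 0.31 -0.15
vertex -2.067 0.325 0.41
endloop
endfacet
facet normal 0.276 -0.099 0.956
outer loop
vertex -2.736 -0.246 0.544
vertex -2.067 0.325 0.41
vertex -3.762 1.77 1.05
endloop
endfacet
facet normal -0.647 0.539 -0.539
outer loop
vertex -2.739 2.672 2.86
vertex -3.058 2.12 2.691
vertex -3.163 2.513 3.21
endloop
endfacet
facet normal 0.439 0.489 0.754
outer loop
vertex -2.739 2.672 2.86
vertex -3.163 2.513 3.21
vertex -2.242 1.44 3.369
endloop
endfacet
facet normal -0.649 0.538 -0.539
outer loop
vertex -3.163 2.513 3.21
vertex -3.058 2.12 2.691
vertex -3.508 2.057 3.17
endloop
endfacet
facet normal -0.145 0.023 0.989
outer loop
vertex -3.163 2.513 3.21
vertex -3.508 2.057 3.17
vertex -2.242 1.44 3.369
endloop
endfacet
facet normal -0.648 0.539 -0.538
outer loop
vertex -3.508 2.057 3.17
vertex -3.058 2.12 2.691
vertex -3.514 1.649 2.768
endloop
endfacet
facet normal -0.413 -0.636 0.652
outer loop
vertex -3.508 2.057 3.17
vertex -3.514 1.649 2.768
vertex -2.242 1.44 3.369
endloop
endfacet
facet normal -0.648 0.539 -0.539
outer loop
vertex -3.514 1.649 2.768
vertex -3.058 2.12 2.691
vertex -3.177 1.595 2.309
endloop
endfacet
facet normal -0.161 -0.987 -0.002
outer loop
vertex -3.514 1.649 2.768
vertex -3.177 1.595 2.309
vertex -2.242 1.44 3.369
endloop
endfacet
facet normal -0.647 0.539 -0.539
outer loop
vertex -3.177 1.595 2.309
vertex -3.058 2.12 2.691
vertex -2.75 1.936 2.137
endloop
endfacet
facet normal 0.420 -0.769 -0.483
outer loop
vertex -3.177 1.595 2.309
vertex -2.75 1.936 2.137
vertex -2.242 1.44 3.369
endloop
endfacet
facet normal -0.647 0.539 -0.539
outer loop
vertex -2.75 1.936 2.137
vertex -3.058 2.12 2.691
vertex -2.555 2.415 2.382
endloop
endfacet
facet normal 0.893 -0.145 -0.427
outer loop
vertex -2.75 1.936 2.137
vertex -2.555 2.415 2.382
vertex -2.242 1.44 3.369
endloop
endfacet
facet normal -0.647 0.539 -0.539
outer loop
vertex -2.555 2.415 2.382
vertex -3.058 2.12 2.691
vertex -2.739 2.672 2.86
endloop
endfacet
facet normal 0.901 0.415 0.124
outer loop
vertex -2.555 2.415 2.382
vertex -2.739 2.672 2.86
vertex -2.242 1.44 3.369
endloop
endfacet

endsolid


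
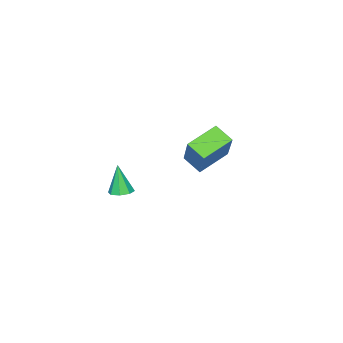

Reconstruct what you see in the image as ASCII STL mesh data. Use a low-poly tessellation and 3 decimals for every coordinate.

solid 
facet normal 0.116 0.223 -0.968
outer loop
vertex 2.69 -0.971 -3.814
vertex 2.409 -0.538 -3.748
vertex 2.914 -0.657 -3.715
endloop
endfacet
facet normal 0.733 -0.615 0.290
outer loop
vertex 2.69 -0.971 -3.814
vertex 2.914 -0.657 -3.715
vertex 2.251 -0.842 -2.432
endloop
endfacet
facet normal 0.116 0.224 -0.968
outer loop
vertex 2.914 -0.657 -3.715
vertex 2.409 -0.538 -3.748
vertex 2.842 -0.274 -3.635
endloop
endfacet
facet normal 0.882 0.069 0.466
outer loop
vertex 2.914 -0.657 -3.715
vertex 2.842 -0.274 -3.635
vertex 2.251 -0.842 -2.432
endloop
endfacet
facet normal 0.117 0.222 -0.968
outer loop
vertex 2.842 -0.274 -3.635
vertex 2.409 -0.538 -3.748
vertex 2.516 -0.045 -3.622
endloop
endfacet
facet normal 0.492 0.669 0.557
outer loop
vertex 2.842 -0.274 -3.635
vertex 2.516 -0.045 -3.622
vertex 2.251 -0.842 -2.432
endloop
endfacet
facet normal 0.115 0.223 -0.968
outer loop
vertex 2.516 -0.045 -3.622
vertex 2.409 -0.538 -3.748
vertex 2.128 -0.106 -3.682
endloop
endfacet
facet normal -0.210 0.833 0.511
outer loop
vertex 2.516 -0.045 -3.622
vertex 2.128 -0.106 -3.682
vertex 2.251 -0.842 -2.432
endloop
endfacet
facet normal 0.115 0.223 -0.968
outer loop
vertex 2.128 -0.106 -3.682
vertex 2.409 -0.538 -3.748
vertex 1.904 -0.42 -3.781
endloop
endfacet
facet normal -0.810 0.466 0.354
outer loop
vertex 2.128 -0.106 -3.682
vertex 1.904 -0.42 -3.781
vertex 2.251 -0.842 -2.432
endloop
endfacet
facet normal 0.116 0.224 -0.968
outer loop
vertex 1.904 -0.42 -3.781
vertex 2.409 -0.538 -3.748
vertex 1.976 -0.803 -3.861
endloop
endfacet
facet normal -0.960 -0.218 0.179
outer loop
vertex 1.904 -0.42 -3.781
vertex 1.976 -0.803 -3.861
vertex 2.251 -0.842 -2.432
endloop
endfacet
facet normal 0.115 0.224 -0.968
outer loop
vertex 1.976 -0.803 -3.861
vertex 2.409 -0.538 -3.748
vertex 2.302 -1.031 -3.875
endloop
endfacet
facet normal -0.568 -0.818 0.087
outer loop
vertex 1.976 -0.803 -3.861
vertex 2.302 -1.031 -3.875
vertex 2.251 -0.842 -2.432
endloop
endfacet
facet normal 0.118 0.224 -0.968
outer loop
vertex 2.302 -1.031 -3.875
vertex 2.409 -0.538 -3.748
vertex 2.69 -0.971 -3.814
endloop
endfacet
facet normal 0.131 -0.982 0.133
outer loop
vertex 2.302 -1.031 -3.875
vertex 2.69 -0.971 -3.814
vertex 2.251 -0.842 -2.432
endloop
endfacet
facet normal -0.459 -0.430 -0.778
outer loop
vertex -2.369 -1.101 -4.397
vertex -3.735 -0.685 -3.821
vertex -2.32 -0.248 -4.897
endloop
endfacet
facet normal 0.887 -0.270 -0.374
outer loop
vertex -1.365 0.645 -3.279
vertex -2.369 -1.101 -4.397
vertex -2.32 -0.248 -4.897
endloop
endfacet
facet normal -0.459 -0.429 -0.778
outer loop
vertex -2.32 -0.248 -4.897
vertex -3.735 -0.685 -3.821
vertex -3.686 0.168 -4.32
endloop
endfacet
facet normal 0.049 0.862 -0.505
outer loop
vertex -3.686 0.168 -4.32
vertex -1.365 0.645 -3.279
vertex -2.32 -0.248 -4.897
endloop
endfacet
facet normal -0.050 -0.862 0.505
outer loop
vertex -2.369 -1.101 -4.397
vertex -2.78 0.208 -2.203
vertex -3.735 -0.685 -3.821
endloop
endfacet
facet normal 0.887 -0.270 -0.375
outer loop
vertex -1.414 -0.208 -2.78
vertex -2.369 -1.101 -4.397
vertex -1.365 0.645 -3.279
endloop
endfacet
facet normal -0.049 -0.862 0.505
outer loop
vertex -1.414 -0.208 -2.78
vertex -2.78 0.208 -2.203
vertex -2.369 -1.101 -4.397
endloop
endfacet
facet normal -0.887 0.270 0.375
outer loop
vertex -3.735 -0.685 -3.821
vertex -2.78 0.208 -2.203
vertex -3.686 0.168 -4.32
endloop
endfacet
facet normal 0.049 0.862 -0.505
outer loop
vertex -2.731 1.061 -2.703
vertex -1.365 0.645 -3.279
vertex -3.686 0.168 -4.32
endloop
endfacet
facet normal -0.887 0.270 0.374
outer loop
vertex -3.686 0.168 -4.32
vertex -2.78 0.208 -2.203
vertex -2.731 1.061 -2.703
endloop
endfacet
facet normal 0.459 0.429 0.778
outer loop
vertex -2.731 1.061 -2.703
vertex -1.414 -0.208 -2.78
vertex -1.365 0.645 -3.279
endloop
endfacet
facet normal 0.459 0.429 0.778
outer loop
vertex -2.78 0.208 -2.203
vertex -1.414 -0.208 -2.78
vertex -2.731 1.061 -2.703
endloop
endfacet

endsolid


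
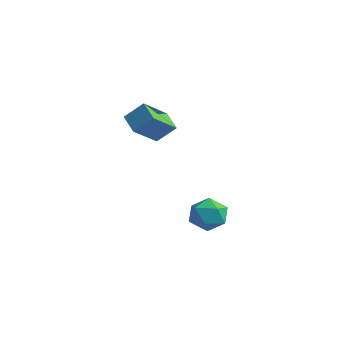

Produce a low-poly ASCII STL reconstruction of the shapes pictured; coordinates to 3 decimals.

solid 
facet normal -0.135 0.990 -0.051
outer loop
vertex -1.625 4.131 -2.044
vertex -2.217 4.086 -1.348
vertex -1.327 4.216 -1.183
endloop
endfacet
facet normal 0.523 0.811 -0.261
outer loop
vertex -1.625 4.131 -2.044
vertex -1.327 4.216 -1.183
vertex -0.852 3.716 -1.785
endloop
endfacet
facet normal 0.464 0.358 -0.810
outer loop
vertex -1.625 4.131 -2.044
vertex -0.852 3.716 -1.785
vertex -1.45 3.277 -2.321
endloop
endfacet
facet normal -0.231 0.257 -0.938
outer loop
vertex -1.625 4.131 -2.044
vertex -1.45 3.277 -2.321
vertex -2.293 3.506 -2.051
endloop
endfacet
facet normal -0.601 0.647 -0.469
outer loop
vertex -1.625 4.131 -2.044
vertex -2.293 3.506 -2.051
vertex -2.217 4.086 -1.348
endloop
endfacet
facet normal 0.841 0.465 0.277
outer loop
vertex -0.852 3.716 -1.785
vertex -1.327 4.216 -1.183
vertex -0.967 3.414 -0.929
endloop
endfacet
facet normal -0.225 0.754 0.617
outer loop
vertex -1.327 4.216 -1.183
vertex -2.217 4.086 -1.348
vertex -1.81 3.643 -0.659
endloop
endfacet
facet normal -0.978 0.201 -0.060
outer loop
vertex -2.217 4.086 -1.348
vertex -2.293 3.506 -2.051
vertex -2.408 3.204 -1.195
endloop
endfacet
facet normal -0.379 -0.430 -0.819
outer loop
vertex -2.293 3.506 -2.051
vertex -1.45 3.277 -2.321
vertex -1.933 2.704 -1.797
endloop
endfacet
facet normal 0.745 -0.267 -0.612
outer loop
vertex -1.45 3.277 -2.321
vertex -0.852 3.716 -1.785
vertex -1.043 2.834 -1.632
endloop
endfacet
facet normal 0.231 -0.257 0.938
outer loop
vertex -1.635 2.789 -0.936
vertex -0.967 3.414 -0.929
vertex -1.81 3.643 -0.659
endloop
endfacet
facet normal -0.464 -0.358 0.810
outer loop
vertex -1.635 2.789 -0.936
vertex -1.81 3.643 -0.659
vertex -2.408 3.204 -1.195
endloop
endfacet
facet normal -0.523 -0.811 0.261
outer loop
vertex -1.635 2.789 -0.936
vertex -2.408 3.204 -1.195
vertex -1.933 2.704 -1.797
endloop
endfacet
facet normal 0.135 -0.990 0.051
outer loop
vertex -1.635 2.789 -0.936
vertex -1.933 2.704 -1.797
vertex -1.043 2.834 -1.632
endloop
endfacet
facet normal 0.601 -0.647 0.469
outer loop
vertex -1.635 2.789 -0.936
vertex -1.043 2.834 -1.632
vertex -0.967 3.414 -0.929
endloop
endfacet
facet normal 0.379 0.430 0.819
outer loop
vertex -1.81 3.643 -0.659
vertex -0.967 3.414 -0.929
vertex -1.327 4.216 -1.183
endloop
endfacet
facet normal -0.745 0.267 0.612
outer loop
vertex -2.408 3.204 -1.195
vertex -1.81 3.643 -0.659
vertex -2.217 4.086 -1.348
endloop
endfacet
facet normal -0.841 -0.465 -0.277
outer loop
vertex -1.933 2.704 -1.797
vertex -2.408 3.204 -1.195
vertex -2.293 3.506 -2.051
endloop
endfacet
facet normal 0.225 -0.754 -0.617
outer loop
vertex -1.043 2.834 -1.632
vertex -1.933 2.704 -1.797
vertex -1.45 3.277 -2.321
endloop
endfacet
facet normal 0.978 -0.201 0.060
outer loop
vertex -0.967 3.414 -0.929
vertex -1.043 2.834 -1.632
vertex -0.852 3.716 -1.785
endloop
endfacet
facet normal -0.870 0.193 0.453
outer loop
vertex -3.776 1.809 4.463
vertex -3.953 3.101 3.572
vertex -4.308 1.207 3.697
endloop
endfacet
facet normal 0.113 -0.818 0.564
outer loop
vertex -3.367 0.999 3.208
vertex -3.776 1.809 4.463
vertex -4.308 1.207 3.697
endloop
endfacet
facet normal -0.871 0.193 0.452
outer loop
vertex -4.308 1.207 3.697
vertex -3.953 3.101 3.572
vertex -4.484 2.5 2.805
endloop
endfacet
facet normal -0.479 -0.542 -0.691
outer loop
vertex -4.484 2.5 2.805
vertex -3.367 0.999 3.208
vertex -4.308 1.207 3.697
endloop
endfacet
facet normal 0.479 0.542 0.691
outer loop
vertex -3.776 1.809 4.463
vertex -3.012 2.893 3.083
vertex -3.953 3.101 3.572
endloop
endfacet
facet normal 0.111 -0.818 0.564
outer loop
vertex -2.836 1.6 3.975
vertex -3.776 1.809 4.463
vertex -3.367 0.999 3.208
endloop
endfacet
facet normal 0.479 0.542 0.691
outer loop
vertex -2.836 1.6 3.975
vertex -3.012 2.893 3.083
vertex -3.776 1.809 4.463
endloop
endfacet
facet normal -0.112 0.818 -0.564
outer loop
vertex -3.953 3.101 3.572
vertex -3.012 2.893 3.083
vertex -4.484 2.5 2.805
endloop
endfacet
facet normal -0.479 -0.542 -0.691
outer loop
vertex -3.544 2.291 2.317
vertex -3.367 0.999 3.208
vertex -4.484 2.5 2.805
endloop
endfacet
facet normal -0.112 0.818 -0.565
outer loop
vertex -4.484 2.5 2.805
vertex -3.012 2.893 3.083
vertex -3.544 2.291 2.317
endloop
endfacet
facet normal 0.871 -0.192 -0.452
outer loop
vertex -3.544 2.291 2.317
vertex -2.836 1.6 3.975
vertex -3.367 0.999 3.208
endloop
endfacet
facet normal 0.871 -0.194 -0.452
outer loop
vertex -3.012 2.893 3.083
vertex -2.836 1.6 3.975
vertex -3.544 2.291 2.317
endloop
endfacet

endsolid


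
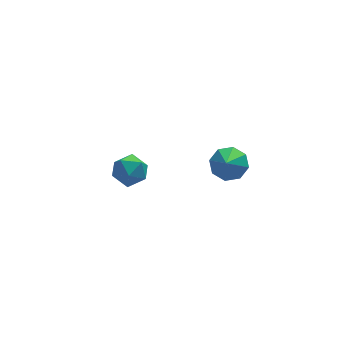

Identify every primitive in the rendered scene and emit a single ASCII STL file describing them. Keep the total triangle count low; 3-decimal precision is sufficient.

solid 
facet normal 0.291 0.628 -0.722
outer loop
vertex 3.48 -3.007 3.386
vertex 2.695 -2.591 3.432
vertex 3.483 -2.494 3.834
endloop
endfacet
facet normal 0.645 -0.505 0.574
outer loop
vertex 3.48 -3.007 3.386
vertex 3.483 -2.494 3.834
vertex 2.325 -3.389 4.348
endloop
endfacet
facet normal 0.290 0.629 -0.721
outer loop
vertex 3.483 -2.494 3.834
vertex 2.695 -2.591 3.432
vertex 3.024 -2.038 4.047
endloop
endfacet
facet normal 0.412 -0.010 0.911
outer loop
vertex 3.483 -2.494 3.834
vertex 3.024 -2.038 4.047
vertex 2.325 -3.389 4.348
endloop
endfacet
facet normal 0.290 0.629 -0.721
outer loop
vertex 3.024 -2.038 4.047
vertex 2.695 -2.591 3.432
vertex 2.372 -1.906 3.9
endloop
endfacet
facet normal -0.154 0.290 0.944
outer loop
vertex 3.024 -2.038 4.047
vertex 2.372 -1.906 3.9
vertex 2.325 -3.389 4.348
endloop
endfacet
facet normal 0.291 0.629 -0.720
outer loop
vertex 2.372 -1.906 3.9
vertex 2.695 -2.591 3.432
vertex 1.909 -2.175 3.478
endloop
endfacet
facet normal -0.724 0.220 0.654
outer loop
vertex 2.372 -1.906 3.9
vertex 1.909 -2.175 3.478
vertex 2.325 -3.389 4.348
endloop
endfacet
facet normal 0.290 0.628 -0.722
outer loop
vertex 1.909 -2.175 3.478
vertex 2.695 -2.591 3.432
vertex 1.906 -2.688 3.03
endloop
endfacet
facet normal -0.961 -0.178 0.211
outer loop
vertex 1.909 -2.175 3.478
vertex 1.906 -2.688 3.03
vertex 2.325 -3.389 4.348
endloop
endfacet
facet normal 0.290 0.629 -0.721
outer loop
vertex 1.906 -2.688 3.03
vertex 2.695 -2.591 3.432
vertex 2.365 -3.144 2.817
endloop
endfacet
facet normal -0.728 -0.674 -0.127
outer loop
vertex 1.906 -2.688 3.03
vertex 2.365 -3.144 2.817
vertex 2.325 -3.389 4.348
endloop
endfacet
facet normal 0.291 0.629 -0.721
outer loop
vertex 2.365 -3.144 2.817
vertex 2.695 -2.591 3.432
vertex 3.017 -3.276 2.965
endloop
endfacet
facet normal -0.161 -0.974 -0.160
outer loop
vertex 2.365 -3.144 2.817
vertex 3.017 -3.276 2.965
vertex 2.325 -3.389 4.348
endloop
endfacet
facet normal 0.291 0.629 -0.721
outer loop
vertex 3.017 -3.276 2.965
vertex 2.695 -2.591 3.432
vertex 3.48 -3.007 3.386
endloop
endfacet
facet normal 0.407 -0.904 0.130
outer loop
vertex 3.017 -3.276 2.965
vertex 3.48 -3.007 3.386
vertex 2.325 -3.389 4.348
endloop
endfacet
facet normal 0.165 0.236 0.958
outer loop
vertex -0.169 4.172 -1.661
vertex -0.873 3.536 -1.383
vertex 0.062 3.23 -1.469
endloop
endfacet
facet normal 0.762 0.303 0.573
outer loop
vertex -0.169 4.172 -1.661
vertex 0.062 3.23 -1.469
vertex 0.464 3.689 -2.247
endloop
endfacet
facet normal 0.634 0.772 0.049
outer loop
vertex -0.169 4.172 -1.661
vertex 0.464 3.689 -2.247
vertex -0.224 4.279 -2.642
endloop
endfacet
facet normal -0.043 0.993 0.111
outer loop
vertex -0.169 4.172 -1.661
vertex -0.224 4.279 -2.642
vertex -1.051 4.184 -2.108
endloop
endfacet
facet normal -0.332 0.661 0.673
outer loop
vertex -0.169 4.172 -1.661
vertex -1.051 4.184 -2.108
vertex -0.873 3.536 -1.383
endloop
endfacet
facet normal 0.904 -0.328 0.274
outer loop
vertex 0.464 3.689 -2.247
vertex 0.062 3.23 -1.469
vertex 0.151 2.756 -2.332
endloop
endfacet
facet normal -0.061 -0.439 0.896
outer loop
vertex 0.062 3.23 -1.469
vertex -0.873 3.536 -1.383
vertex -0.676 2.661 -1.798
endloop
endfacet
facet normal -0.864 0.250 0.436
outer loop
vertex -0.873 3.536 -1.383
vertex -1.051 4.184 -2.108
vertex -1.364 3.251 -2.193
endloop
endfacet
facet normal -0.396 0.787 -0.473
outer loop
vertex -1.051 4.184 -2.108
vertex -0.224 4.279 -2.642
vertex -0.962 3.71 -2.971
endloop
endfacet
facet normal 0.698 0.429 -0.574
outer loop
vertex -0.224 4.279 -2.642
vertex 0.464 3.689 -2.247
vertex -0.027 3.404 -3.057
endloop
endfacet
facet normal 0.043 -0.993 -0.111
outer loop
vertex -0.731 2.768 -2.779
vertex 0.151 2.756 -2.332
vertex -0.676 2.661 -1.798
endloop
endfacet
facet normal -0.634 -0.772 -0.049
outer loop
vertex -0.731 2.768 -2.779
vertex -0.676 2.661 -1.798
vertex -1.364 3.251 -2.193
endloop
endfacet
facet normal -0.762 -0.303 -0.573
outer loop
vertex -0.731 2.768 -2.779
vertex -1.364 3.251 -2.193
vertex -0.962 3.71 -2.971
endloop
endfacet
facet normal -0.165 -0.236 -0.958
outer loop
vertex -0.731 2.768 -2.779
vertex -0.962 3.71 -2.971
vertex -0.027 3.404 -3.057
endloop
endfacet
facet normal 0.332 -0.661 -0.673
outer loop
vertex -0.731 2.768 -2.779
vertex -0.027 3.404 -3.057
vertex 0.151 2.756 -2.332
endloop
endfacet
facet normal 0.396 -0.787 0.473
outer loop
vertex -0.676 2.661 -1.798
vertex 0.151 2.756 -2.332
vertex 0.062 3.23 -1.469
endloop
endfacet
facet normal -0.698 -0.429 0.574
outer loop
vertex -1.364 3.251 -2.193
vertex -0.676 2.661 -1.798
vertex -0.873 3.536 -1.383
endloop
endfacet
facet normal -0.904 0.328 -0.274
outer loop
vertex -0.962 3.71 -2.971
vertex -1.364 3.251 -2.193
vertex -1.051 4.184 -2.108
endloop
endfacet
facet normal 0.061 0.439 -0.896
outer loop
vertex -0.027 3.404 -3.057
vertex -0.962 3.71 -2.971
vertex -0.224 4.279 -2.642
endloop
endfacet
facet normal 0.864 -0.250 -0.436
outer loop
vertex 0.151 2.756 -2.332
vertex -0.027 3.404 -3.057
vertex 0.464 3.689 -2.247
endloop
endfacet

endsolid


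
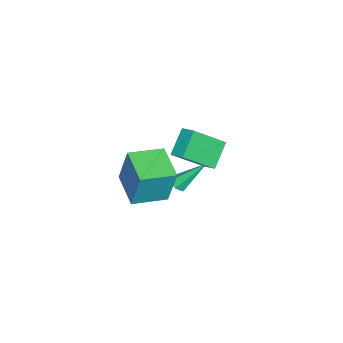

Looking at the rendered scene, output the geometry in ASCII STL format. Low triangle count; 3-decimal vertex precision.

solid 
facet normal 0.224 -0.634 -0.740
outer loop
vertex -1.676 -0.313 -3.898
vertex -2.182 -0.366 -4.006
vertex -1.903 0.006 -4.24
endloop
endfacet
facet normal 0.802 0.596 0.024
outer loop
vertex -1.676 -0.313 -3.898
vertex -1.903 0.006 -4.24
vertex -2.638 0.926 -2.494
endloop
endfacet
facet normal 0.222 -0.633 -0.742
outer loop
vertex -1.903 0.006 -4.24
vertex -2.182 -0.366 -4.006
vertex -2.409 -0.046 -4.347
endloop
endfacet
facet normal 0.007 0.886 -0.464
outer loop
vertex -1.903 0.006 -4.24
vertex -2.409 -0.046 -4.347
vertex -2.638 0.926 -2.494
endloop
endfacet
facet normal 0.223 -0.632 -0.742
outer loop
vertex -2.409 -0.046 -4.347
vertex -2.182 -0.366 -4.006
vertex -2.688 -0.418 -4.114
endloop
endfacet
facet normal -0.843 0.427 -0.328
outer loop
vertex -2.409 -0.046 -4.347
vertex -2.688 -0.418 -4.114
vertex -2.638 0.926 -2.494
endloop
endfacet
facet normal 0.223 -0.633 -0.741
outer loop
vertex -2.688 -0.418 -4.114
vertex -2.182 -0.366 -4.006
vertex -2.461 -0.737 -3.773
endloop
endfacet
facet normal -0.899 -0.323 0.296
outer loop
vertex -2.688 -0.418 -4.114
vertex -2.461 -0.737 -3.773
vertex -2.638 0.926 -2.494
endloop
endfacet
facet normal 0.223 -0.633 -0.741
outer loop
vertex -2.461 -0.737 -3.773
vertex -2.182 -0.366 -4.006
vertex -1.955 -0.685 -3.665
endloop
endfacet
facet normal -0.104 -0.613 0.783
outer loop
vertex -2.461 -0.737 -3.773
vertex -1.955 -0.685 -3.665
vertex -2.638 0.926 -2.494
endloop
endfacet
facet normal 0.224 -0.633 -0.741
outer loop
vertex -1.955 -0.685 -3.665
vertex -2.182 -0.366 -4.006
vertex -1.676 -0.313 -3.898
endloop
endfacet
facet normal 0.746 -0.154 0.647
outer loop
vertex -1.955 -0.685 -3.665
vertex -1.676 -0.313 -3.898
vertex -2.638 0.926 -2.494
endloop
endfacet
facet normal -0.620 0.772 -0.142
outer loop
vertex 0.272 -0.209 0.863
vertex 1.718 0.885 0.493
vertex 0.125 -0.699 -1.164
endloop
endfacet
facet normal -0.782 -0.591 0.200
outer loop
vertex 1.222 -2.065 -0.913
vertex 0.272 -0.209 0.863
vertex 0.125 -0.699 -1.164
endloop
endfacet
facet normal -0.620 0.772 -0.142
outer loop
vertex 0.125 -0.699 -1.164
vertex 1.718 0.885 0.493
vertex 1.571 0.395 -1.533
endloop
endfacet
facet normal -0.070 -0.234 -0.970
outer loop
vertex 1.571 0.395 -1.533
vertex 1.222 -2.065 -0.913
vertex 0.125 -0.699 -1.164
endloop
endfacet
facet normal 0.070 0.235 0.969
outer loop
vertex 0.272 -0.209 0.863
vertex 2.815 -0.481 0.744
vertex 1.718 0.885 0.493
endloop
endfacet
facet normal -0.782 -0.591 0.200
outer loop
vertex 1.369 -1.575 1.113
vertex 0.272 -0.209 0.863
vertex 1.222 -2.065 -0.913
endloop
endfacet
facet normal 0.070 0.234 0.970
outer loop
vertex 1.369 -1.575 1.113
vertex 2.815 -0.481 0.744
vertex 0.272 -0.209 0.863
endloop
endfacet
facet normal 0.782 0.591 -0.200
outer loop
vertex 1.718 0.885 0.493
vertex 2.815 -0.481 0.744
vertex 1.571 0.395 -1.533
endloop
endfacet
facet normal -0.071 -0.234 -0.970
outer loop
vertex 2.668 -0.971 -1.283
vertex 1.222 -2.065 -0.913
vertex 1.571 0.395 -1.533
endloop
endfacet
facet normal 0.782 0.591 -0.200
outer loop
vertex 1.571 0.395 -1.533
vertex 2.815 -0.481 0.744
vertex 2.668 -0.971 -1.283
endloop
endfacet
facet normal 0.620 -0.772 0.142
outer loop
vertex 2.668 -0.971 -1.283
vertex 1.369 -1.575 1.113
vertex 1.222 -2.065 -0.913
endloop
endfacet
facet normal 0.620 -0.772 0.142
outer loop
vertex 2.815 -0.481 0.744
vertex 1.369 -1.575 1.113
vertex 2.668 -0.971 -1.283
endloop
endfacet
facet normal -0.462 -0.791 -0.401
outer loop
vertex 1.799 0.609 1.988
vertex 0.683 0.775 2.946
vertex 0.864 1.813 0.692
endloop
endfacet
facet normal 0.754 -0.111 -0.647
outer loop
vertex 1.257 2.485 1.034
vertex 1.799 0.609 1.988
vertex 0.864 1.813 0.692
endloop
endfacet
facet normal -0.462 -0.791 -0.401
outer loop
vertex 0.864 1.813 0.692
vertex 0.683 0.775 2.946
vertex -0.251 1.978 1.651
endloop
endfacet
facet normal -0.467 0.603 -0.647
outer loop
vertex -0.251 1.978 1.651
vertex 1.257 2.485 1.034
vertex 0.864 1.813 0.692
endloop
endfacet
facet normal 0.466 -0.602 0.648
outer loop
vertex 1.799 0.609 1.988
vertex 1.076 1.447 3.288
vertex 0.683 0.775 2.946
endloop
endfacet
facet normal 0.754 -0.111 -0.647
outer loop
vertex 2.191 1.282 2.329
vertex 1.799 0.609 1.988
vertex 1.257 2.485 1.034
endloop
endfacet
facet normal 0.468 -0.601 0.648
outer loop
vertex 2.191 1.282 2.329
vertex 1.076 1.447 3.288
vertex 1.799 0.609 1.988
endloop
endfacet
facet normal -0.754 0.111 0.647
outer loop
vertex 0.683 0.775 2.946
vertex 1.076 1.447 3.288
vertex -0.251 1.978 1.651
endloop
endfacet
facet normal -0.467 0.601 -0.649
outer loop
vertex 0.141 2.651 1.992
vertex 1.257 2.485 1.034
vertex -0.251 1.978 1.651
endloop
endfacet
facet normal -0.754 0.111 0.647
outer loop
vertex -0.251 1.978 1.651
vertex 1.076 1.447 3.288
vertex 0.141 2.651 1.992
endloop
endfacet
facet normal 0.462 0.791 0.401
outer loop
vertex 0.141 2.651 1.992
vertex 2.191 1.282 2.329
vertex 1.257 2.485 1.034
endloop
endfacet
facet normal 0.462 0.791 0.401
outer loop
vertex 1.076 1.447 3.288
vertex 2.191 1.282 2.329
vertex 0.141 2.651 1.992
endloop
endfacet

endsolid


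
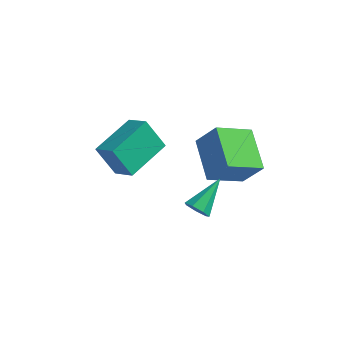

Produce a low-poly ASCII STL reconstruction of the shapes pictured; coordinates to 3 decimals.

solid 
facet normal -0.582 -0.032 -0.812
outer loop
vertex 1.644 1.208 -2.179
vertex 0.516 2.854 -1.434
vertex 2.841 2.437 -3.085
endloop
endfacet
facet normal 0.529 -0.773 -0.350
outer loop
vertex 3.744 2.486 -1.826
vertex 1.644 1.208 -2.179
vertex 2.841 2.437 -3.085
endloop
endfacet
facet normal -0.582 -0.032 -0.812
outer loop
vertex 2.841 2.437 -3.085
vertex 0.516 2.854 -1.434
vertex 1.713 4.083 -2.34
endloop
endfacet
facet normal 0.617 0.634 -0.467
outer loop
vertex 1.713 4.083 -2.34
vertex 3.744 2.486 -1.826
vertex 2.841 2.437 -3.085
endloop
endfacet
facet normal -0.617 -0.634 0.467
outer loop
vertex 1.644 1.208 -2.179
vertex 1.419 2.903 -0.175
vertex 0.516 2.854 -1.434
endloop
endfacet
facet normal 0.529 -0.773 -0.350
outer loop
vertex 2.547 1.257 -0.92
vertex 1.644 1.208 -2.179
vertex 3.744 2.486 -1.826
endloop
endfacet
facet normal -0.617 -0.634 0.467
outer loop
vertex 2.547 1.257 -0.92
vertex 1.419 2.903 -0.175
vertex 1.644 1.208 -2.179
endloop
endfacet
facet normal -0.529 0.773 0.350
outer loop
vertex 0.516 2.854 -1.434
vertex 1.419 2.903 -0.175
vertex 1.713 4.083 -2.34
endloop
endfacet
facet normal 0.617 0.634 -0.467
outer loop
vertex 2.616 4.132 -1.081
vertex 3.744 2.486 -1.826
vertex 1.713 4.083 -2.34
endloop
endfacet
facet normal -0.529 0.773 0.350
outer loop
vertex 1.713 4.083 -2.34
vertex 1.419 2.903 -0.175
vertex 2.616 4.132 -1.081
endloop
endfacet
facet normal 0.582 0.032 0.812
outer loop
vertex 2.616 4.132 -1.081
vertex 2.547 1.257 -0.92
vertex 3.744 2.486 -1.826
endloop
endfacet
facet normal 0.582 0.032 0.812
outer loop
vertex 1.419 2.903 -0.175
vertex 2.547 1.257 -0.92
vertex 2.616 4.132 -1.081
endloop
endfacet
facet normal -0.763 0.361 -0.536
outer loop
vertex -2.792 -0.296 -0.178
vertex -2.097 1.736 0.199
vertex -1.892 -0.358 -1.5
endloop
endfacet
facet normal -0.319 -0.932 -0.173
outer loop
vertex -0.923 -0.816 -0.819
vertex -2.792 -0.296 -0.178
vertex -1.892 -0.358 -1.5
endloop
endfacet
facet normal -0.763 0.360 -0.536
outer loop
vertex -1.892 -0.358 -1.5
vertex -2.097 1.736 0.199
vertex -1.198 1.673 -1.123
endloop
endfacet
facet normal 0.562 -0.039 -0.826
outer loop
vertex -1.198 1.673 -1.123
vertex -0.923 -0.816 -0.819
vertex -1.892 -0.358 -1.5
endloop
endfacet
facet normal -0.562 0.039 0.826
outer loop
vertex -2.792 -0.296 -0.178
vertex -1.128 1.278 0.88
vertex -2.097 1.736 0.199
endloop
endfacet
facet normal -0.318 -0.932 -0.172
outer loop
vertex -1.822 -0.753 0.503
vertex -2.792 -0.296 -0.178
vertex -0.923 -0.816 -0.819
endloop
endfacet
facet normal -0.562 0.039 0.826
outer loop
vertex -1.822 -0.753 0.503
vertex -1.128 1.278 0.88
vertex -2.792 -0.296 -0.178
endloop
endfacet
facet normal 0.319 0.932 0.173
outer loop
vertex -2.097 1.736 0.199
vertex -1.128 1.278 0.88
vertex -1.198 1.673 -1.123
endloop
endfacet
facet normal 0.562 -0.039 -0.826
outer loop
vertex -0.228 1.216 -0.442
vertex -0.923 -0.816 -0.819
vertex -1.198 1.673 -1.123
endloop
endfacet
facet normal 0.318 0.932 0.173
outer loop
vertex -1.198 1.673 -1.123
vertex -1.128 1.278 0.88
vertex -0.228 1.216 -0.442
endloop
endfacet
facet normal 0.763 -0.361 0.536
outer loop
vertex -0.228 1.216 -0.442
vertex -1.822 -0.753 0.503
vertex -0.923 -0.816 -0.819
endloop
endfacet
facet normal 0.763 -0.360 0.536
outer loop
vertex -1.128 1.278 0.88
vertex -1.822 -0.753 0.503
vertex -0.228 1.216 -0.442
endloop
endfacet
facet normal -0.257 -0.840 -0.478
outer loop
vertex 2.987 -2.908 0.331
vertex 2.594 -2.599 -0.001
vertex 3.172 -2.711 -0.115
endloop
endfacet
facet normal 0.935 -0.126 0.332
outer loop
vertex 2.987 -2.908 0.331
vertex 3.172 -2.711 -0.115
vertex 3.046 -1.121 0.841
endloop
endfacet
facet normal -0.257 -0.840 -0.478
outer loop
vertex 3.172 -2.711 -0.115
vertex 2.594 -2.599 -0.001
vertex 2.922 -2.43 -0.474
endloop
endfacet
facet normal 0.877 0.297 -0.378
outer loop
vertex 3.172 -2.711 -0.115
vertex 2.922 -2.43 -0.474
vertex 3.046 -1.121 0.841
endloop
endfacet
facet normal -0.257 -0.840 -0.478
outer loop
vertex 2.922 -2.43 -0.474
vertex 2.594 -2.599 -0.001
vertex 2.424 -2.276 -0.477
endloop
endfacet
facet normal 0.215 0.682 -0.699
outer loop
vertex 2.922 -2.43 -0.474
vertex 2.424 -2.276 -0.477
vertex 3.046 -1.121 0.841
endloop
endfacet
facet normal -0.258 -0.840 -0.478
outer loop
vertex 2.424 -2.276 -0.477
vertex 2.594 -2.599 -0.001
vertex 2.055 -2.365 -0.121
endloop
endfacet
facet normal -0.552 0.739 -0.387
outer loop
vertex 2.424 -2.276 -0.477
vertex 2.055 -2.365 -0.121
vertex 3.046 -1.121 0.841
endloop
endfacet
facet normal -0.257 -0.839 -0.480
outer loop
vertex 2.055 -2.365 -0.121
vertex 2.594 -2.599 -0.001
vertex 2.091 -2.631 0.325
endloop
endfacet
facet normal -0.846 0.425 0.322
outer loop
vertex 2.055 -2.365 -0.121
vertex 2.091 -2.631 0.325
vertex 3.046 -1.121 0.841
endloop
endfacet
facet normal -0.256 -0.840 -0.478
outer loop
vertex 2.091 -2.631 0.325
vertex 2.594 -2.599 -0.001
vertex 2.506 -2.872 0.526
endloop
endfacet
facet normal -0.447 -0.023 0.894
outer loop
vertex 2.091 -2.631 0.325
vertex 2.506 -2.872 0.526
vertex 3.046 -1.121 0.841
endloop
endfacet
facet normal -0.257 -0.840 -0.478
outer loop
vertex 2.506 -2.872 0.526
vertex 2.594 -2.599 -0.001
vertex 2.987 -2.908 0.331
endloop
endfacet
facet normal 0.345 -0.268 0.900
outer loop
vertex 2.506 -2.872 0.526
vertex 2.987 -2.908 0.331
vertex 3.046 -1.121 0.841
endloop
endfacet

endsolid


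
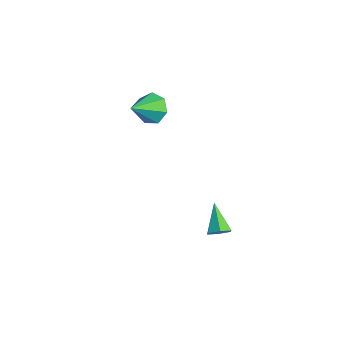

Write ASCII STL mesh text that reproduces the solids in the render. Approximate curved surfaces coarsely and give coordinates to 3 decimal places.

solid 
facet normal 0.778 -0.275 -0.565
outer loop
vertex 3.099 1.989 -4.015
vertex 2.668 1.462 -4.352
vertex 2.706 2.164 -4.641
endloop
endfacet
facet normal 0.089 0.972 0.216
outer loop
vertex 3.099 1.989 -4.015
vertex 2.706 2.164 -4.641
vertex 1.152 1.998 -3.248
endloop
endfacet
facet normal 0.777 -0.275 -0.566
outer loop
vertex 2.706 2.164 -4.641
vertex 2.668 1.462 -4.352
vertex 2.274 1.636 -4.978
endloop
endfacet
facet normal -0.505 0.718 -0.478
outer loop
vertex 2.706 2.164 -4.641
vertex 2.274 1.636 -4.978
vertex 1.152 1.998 -3.248
endloop
endfacet
facet normal 0.777 -0.275 -0.566
outer loop
vertex 2.274 1.636 -4.978
vertex 2.668 1.462 -4.352
vertex 2.237 0.935 -4.688
endloop
endfacet
facet normal -0.843 -0.167 -0.512
outer loop
vertex 2.274 1.636 -4.978
vertex 2.237 0.935 -4.688
vertex 1.152 1.998 -3.248
endloop
endfacet
facet normal 0.778 -0.276 -0.565
outer loop
vertex 2.237 0.935 -4.688
vertex 2.668 1.462 -4.352
vertex 2.63 0.76 -4.062
endloop
endfacet
facet normal -0.587 -0.796 0.146
outer loop
vertex 2.237 0.935 -4.688
vertex 2.63 0.76 -4.062
vertex 1.152 1.998 -3.248
endloop
endfacet
facet normal 0.777 -0.276 -0.565
outer loop
vertex 2.63 0.76 -4.062
vertex 2.668 1.462 -4.352
vertex 3.062 1.287 -3.725
endloop
endfacet
facet normal 0.008 -0.543 0.840
outer loop
vertex 2.63 0.76 -4.062
vertex 3.062 1.287 -3.725
vertex 1.152 1.998 -3.248
endloop
endfacet
facet normal 0.778 -0.275 -0.565
outer loop
vertex 3.062 1.287 -3.725
vertex 2.668 1.462 -4.352
vertex 3.099 1.989 -4.015
endloop
endfacet
facet normal 0.346 0.343 0.874
outer loop
vertex 3.062 1.287 -3.725
vertex 3.099 1.989 -4.015
vertex 1.152 1.998 -3.248
endloop
endfacet
facet normal -0.242 0.763 -0.599
outer loop
vertex -1.77 0.059 2.583
vertex -2.692 0.154 3.077
vertex -1.778 0.62 3.301
endloop
endfacet
facet normal 0.983 -0.137 0.118
outer loop
vertex -1.77 0.059 2.583
vertex -1.778 0.62 3.301
vertex -2.188 -1.434 4.323
endloop
endfacet
facet normal -0.243 0.764 -0.598
outer loop
vertex -1.778 0.62 3.301
vertex -2.692 0.154 3.077
vertex -2.473 0.83 3.851
endloop
endfacet
facet normal 0.646 0.233 0.727
outer loop
vertex -1.778 0.62 3.301
vertex -2.473 0.83 3.851
vertex -2.188 -1.434 4.323
endloop
endfacet
facet normal -0.242 0.764 -0.598
outer loop
vertex -2.473 0.83 3.851
vertex -2.692 0.154 3.077
vertex -3.334 0.531 3.818
endloop
endfacet
facet normal -0.104 0.190 0.976
outer loop
vertex -2.473 0.83 3.851
vertex -3.334 0.531 3.818
vertex -2.188 -1.434 4.323
endloop
endfacet
facet normal -0.242 0.764 -0.598
outer loop
vertex -3.334 0.531 3.818
vertex -2.692 0.154 3.077
vertex -3.711 -0.051 3.227
endloop
endfacet
facet normal -0.699 -0.234 0.676
outer loop
vertex -3.334 0.531 3.818
vertex -3.711 -0.051 3.227
vertex -2.188 -1.434 4.323
endloop
endfacet
facet normal -0.242 0.763 -0.599
outer loop
vertex -3.711 -0.051 3.227
vertex -2.692 0.154 3.077
vertex -3.32 -0.479 2.524
endloop
endfacet
facet normal -0.692 -0.720 0.053
outer loop
vertex -3.711 -0.051 3.227
vertex -3.32 -0.479 2.524
vertex -2.188 -1.434 4.323
endloop
endfacet
facet normal -0.242 0.763 -0.599
outer loop
vertex -3.32 -0.479 2.524
vertex -2.692 0.154 3.077
vertex -2.457 -0.43 2.237
endloop
endfacet
facet normal -0.089 -0.902 -0.423
outer loop
vertex -3.32 -0.479 2.524
vertex -2.457 -0.43 2.237
vertex -2.188 -1.434 4.323
endloop
endfacet
facet normal -0.242 0.764 -0.599
outer loop
vertex -2.457 -0.43 2.237
vertex -2.692 0.154 3.077
vertex -1.77 0.059 2.583
endloop
endfacet
facet normal 0.656 -0.643 -0.394
outer loop
vertex -2.457 -0.43 2.237
vertex -1.77 0.059 2.583
vertex -2.188 -1.434 4.323
endloop
endfacet

endsolid


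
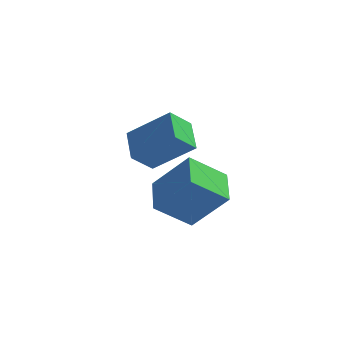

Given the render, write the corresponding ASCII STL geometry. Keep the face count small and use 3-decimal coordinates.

solid 
facet normal -0.691 -0.024 -0.722
outer loop
vertex 0.922 -1.78 0.276
vertex 1.899 -0.848 -0.69
vertex 1.58 -3.079 -0.311
endloop
endfacet
facet normal -0.588 -0.561 0.582
outer loop
vertex 2.921 -3.032 1.09
vertex 0.922 -1.78 0.276
vertex 1.58 -3.079 -0.311
endloop
endfacet
facet normal -0.691 -0.024 -0.722
outer loop
vertex 1.58 -3.079 -0.311
vertex 1.899 -0.848 -0.69
vertex 2.557 -2.147 -1.277
endloop
endfacet
facet normal 0.420 -0.827 -0.374
outer loop
vertex 2.557 -2.147 -1.277
vertex 2.921 -3.032 1.09
vertex 1.58 -3.079 -0.311
endloop
endfacet
facet normal -0.420 0.827 0.374
outer loop
vertex 0.922 -1.78 0.276
vertex 3.24 -0.801 0.711
vertex 1.899 -0.848 -0.69
endloop
endfacet
facet normal -0.588 -0.561 0.582
outer loop
vertex 2.263 -1.733 1.677
vertex 0.922 -1.78 0.276
vertex 2.921 -3.032 1.09
endloop
endfacet
facet normal -0.420 0.827 0.374
outer loop
vertex 2.263 -1.733 1.677
vertex 3.24 -0.801 0.711
vertex 0.922 -1.78 0.276
endloop
endfacet
facet normal 0.588 0.561 -0.582
outer loop
vertex 1.899 -0.848 -0.69
vertex 3.24 -0.801 0.711
vertex 2.557 -2.147 -1.277
endloop
endfacet
facet normal 0.420 -0.827 -0.374
outer loop
vertex 3.898 -2.1 0.124
vertex 2.921 -3.032 1.09
vertex 2.557 -2.147 -1.277
endloop
endfacet
facet normal 0.588 0.561 -0.582
outer loop
vertex 2.557 -2.147 -1.277
vertex 3.24 -0.801 0.711
vertex 3.898 -2.1 0.124
endloop
endfacet
facet normal 0.691 0.024 0.722
outer loop
vertex 3.898 -2.1 0.124
vertex 2.263 -1.733 1.677
vertex 2.921 -3.032 1.09
endloop
endfacet
facet normal 0.691 0.024 0.722
outer loop
vertex 3.24 -0.801 0.711
vertex 2.263 -1.733 1.677
vertex 3.898 -2.1 0.124
endloop
endfacet
facet normal -0.464 0.705 0.536
outer loop
vertex -0.132 1.866 2.389
vertex 0.308 2.711 1.659
vertex -1.776 1.692 1.194
endloop
endfacet
facet normal -0.367 -0.704 0.608
outer loop
vertex -1.088 0.649 0.401
vertex -0.132 1.866 2.389
vertex -1.776 1.692 1.194
endloop
endfacet
facet normal -0.464 0.705 0.537
outer loop
vertex -1.776 1.692 1.194
vertex 0.308 2.711 1.659
vertex -1.336 2.537 0.465
endloop
endfacet
facet normal -0.806 -0.086 -0.586
outer loop
vertex -1.336 2.537 0.465
vertex -1.088 0.649 0.401
vertex -1.776 1.692 1.194
endloop
endfacet
facet normal 0.806 0.086 0.586
outer loop
vertex -0.132 1.866 2.389
vertex 0.996 1.668 0.866
vertex 0.308 2.711 1.659
endloop
endfacet
facet normal -0.367 -0.704 0.608
outer loop
vertex 0.556 0.823 1.595
vertex -0.132 1.866 2.389
vertex -1.088 0.649 0.401
endloop
endfacet
facet normal 0.806 0.086 0.586
outer loop
vertex 0.556 0.823 1.595
vertex 0.996 1.668 0.866
vertex -0.132 1.866 2.389
endloop
endfacet
facet normal 0.367 0.704 -0.608
outer loop
vertex 0.308 2.711 1.659
vertex 0.996 1.668 0.866
vertex -1.336 2.537 0.465
endloop
endfacet
facet normal -0.806 -0.086 -0.585
outer loop
vertex -0.648 1.494 -0.329
vertex -1.088 0.649 0.401
vertex -1.336 2.537 0.465
endloop
endfacet
facet normal 0.367 0.705 -0.607
outer loop
vertex -1.336 2.537 0.465
vertex 0.996 1.668 0.866
vertex -0.648 1.494 -0.329
endloop
endfacet
facet normal 0.464 -0.705 -0.536
outer loop
vertex -0.648 1.494 -0.329
vertex 0.556 0.823 1.595
vertex -1.088 0.649 0.401
endloop
endfacet
facet normal 0.464 -0.705 -0.536
outer loop
vertex 0.996 1.668 0.866
vertex 0.556 0.823 1.595
vertex -0.648 1.494 -0.329
endloop
endfacet

endsolid
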